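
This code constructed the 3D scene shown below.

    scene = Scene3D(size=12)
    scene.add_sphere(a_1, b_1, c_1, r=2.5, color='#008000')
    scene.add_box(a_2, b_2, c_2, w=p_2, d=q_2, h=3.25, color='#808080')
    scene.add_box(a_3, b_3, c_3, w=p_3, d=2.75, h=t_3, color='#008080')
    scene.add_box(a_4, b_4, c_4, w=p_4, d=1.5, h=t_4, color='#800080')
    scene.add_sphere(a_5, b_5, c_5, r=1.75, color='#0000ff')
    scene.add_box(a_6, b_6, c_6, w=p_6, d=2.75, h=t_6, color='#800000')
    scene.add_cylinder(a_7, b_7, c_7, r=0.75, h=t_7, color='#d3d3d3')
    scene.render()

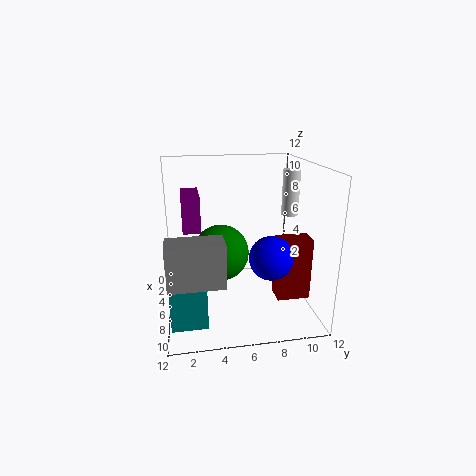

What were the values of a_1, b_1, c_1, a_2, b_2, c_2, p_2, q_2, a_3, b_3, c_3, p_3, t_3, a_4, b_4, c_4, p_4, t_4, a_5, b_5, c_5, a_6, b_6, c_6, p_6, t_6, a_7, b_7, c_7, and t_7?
a_1 = 4.25; b_1 = 4.75; c_1 = 4; a_2 = 9.5; b_2 = 0.25; c_2 = 4.5; p_2 = 2; q_2 = 4; a_3 = 8.75; b_3 = 0.25; c_3 = 0.5; p_3 = 1.5; t_3 = 2.75; a_4 = 2; b_4 = 1.5; c_4 = 6.5; p_4 = 3.75; t_4 = 3; a_5 = 8.25; b_5 = 8.25; c_5 = 5; a_6 = 6.5; b_6 = 9; c_6 = 1; p_6 = 1.75; t_6 = 5.25; a_7 = 4.25; b_7 = 11; c_7 = 7.25; t_7 = 4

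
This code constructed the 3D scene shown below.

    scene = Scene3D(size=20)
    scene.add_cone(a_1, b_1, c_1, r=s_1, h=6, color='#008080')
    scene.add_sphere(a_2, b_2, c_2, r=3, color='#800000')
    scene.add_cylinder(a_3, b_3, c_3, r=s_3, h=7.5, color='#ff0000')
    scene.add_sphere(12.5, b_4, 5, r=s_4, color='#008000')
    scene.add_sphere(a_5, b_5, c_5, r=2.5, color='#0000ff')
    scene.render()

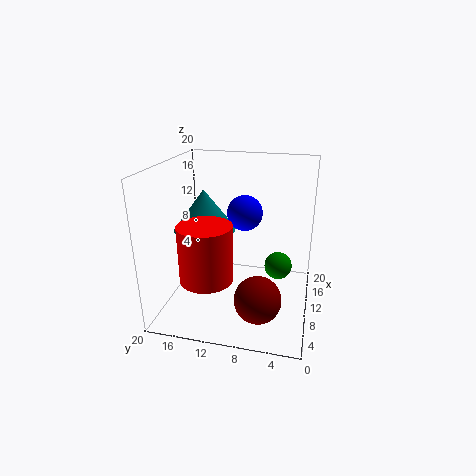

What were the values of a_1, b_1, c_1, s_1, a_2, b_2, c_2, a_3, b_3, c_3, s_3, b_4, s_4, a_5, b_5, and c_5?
a_1 = 12; b_1 = 15.5; c_1 = 10; s_1 = 4.5; a_2 = 4; b_2 = 6; c_2 = 4.5; a_3 = 5; b_3 = 13; c_3 = 6; s_3 = 3.5; b_4 = 4.5; s_4 = 2; a_5 = 12; b_5 = 9.5; c_5 = 13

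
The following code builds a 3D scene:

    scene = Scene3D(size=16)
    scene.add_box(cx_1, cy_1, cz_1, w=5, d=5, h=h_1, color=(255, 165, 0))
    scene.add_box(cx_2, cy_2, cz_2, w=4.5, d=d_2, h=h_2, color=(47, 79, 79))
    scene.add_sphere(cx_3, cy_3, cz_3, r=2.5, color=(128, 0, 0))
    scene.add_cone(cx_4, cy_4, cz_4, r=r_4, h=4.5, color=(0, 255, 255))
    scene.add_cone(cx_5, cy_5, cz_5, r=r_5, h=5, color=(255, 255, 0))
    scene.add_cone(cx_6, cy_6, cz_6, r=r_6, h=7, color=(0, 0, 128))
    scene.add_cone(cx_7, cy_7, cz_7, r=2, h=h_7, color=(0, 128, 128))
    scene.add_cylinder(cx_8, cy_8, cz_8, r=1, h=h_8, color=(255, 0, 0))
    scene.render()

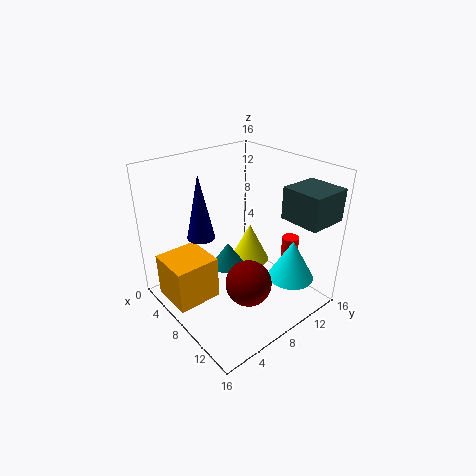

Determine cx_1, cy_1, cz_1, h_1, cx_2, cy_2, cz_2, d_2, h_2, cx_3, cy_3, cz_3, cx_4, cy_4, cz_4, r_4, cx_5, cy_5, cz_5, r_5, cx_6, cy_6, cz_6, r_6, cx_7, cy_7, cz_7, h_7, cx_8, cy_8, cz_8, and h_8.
cx_1 = 2.5; cy_1 = 0.5; cz_1 = 1; h_1 = 5; cx_2 = 11; cy_2 = 11.5; cz_2 = 10.5; d_2 = 4.5; h_2 = 3.5; cx_3 = 11; cy_3 = 7; cz_3 = 4; cx_4 = 13; cy_4 = 11.5; cz_4 = 4; r_4 = 2.5; cx_5 = 5; cy_5 = 12.5; cz_5 = 2; r_5 = 2.5; cx_6 = 6; cy_6 = 4.5; cz_6 = 8.5; r_6 = 1.5; cx_7 = 5.5; cy_7 = 8.5; cz_7 = 3; h_7 = 3; cx_8 = 10.5; cy_8 = 14; cz_8 = 4.5; h_8 = 2.5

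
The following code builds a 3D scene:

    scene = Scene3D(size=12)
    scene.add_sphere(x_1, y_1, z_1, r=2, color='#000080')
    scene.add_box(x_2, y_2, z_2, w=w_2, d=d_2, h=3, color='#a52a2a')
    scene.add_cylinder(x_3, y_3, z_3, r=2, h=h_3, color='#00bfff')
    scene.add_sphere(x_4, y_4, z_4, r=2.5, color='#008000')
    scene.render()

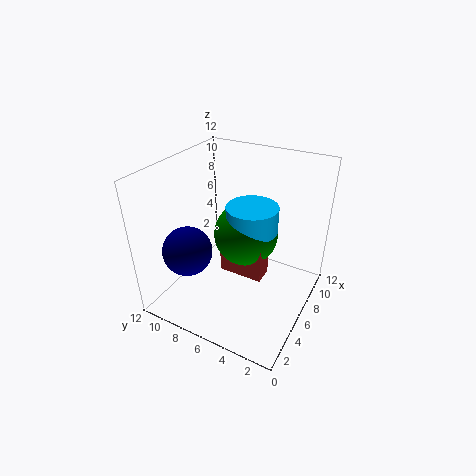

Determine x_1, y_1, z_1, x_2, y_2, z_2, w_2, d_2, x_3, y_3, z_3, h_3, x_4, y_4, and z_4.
x_1 = 3; y_1 = 9; z_1 = 5.5; x_2 = 4; y_2 = 3; z_2 = 4; w_2 = 1.5; d_2 = 3.5; x_3 = 5.5; y_3 = 4.5; z_3 = 7.5; h_3 = 2; x_4 = 5.5; y_4 = 5; z_4 = 7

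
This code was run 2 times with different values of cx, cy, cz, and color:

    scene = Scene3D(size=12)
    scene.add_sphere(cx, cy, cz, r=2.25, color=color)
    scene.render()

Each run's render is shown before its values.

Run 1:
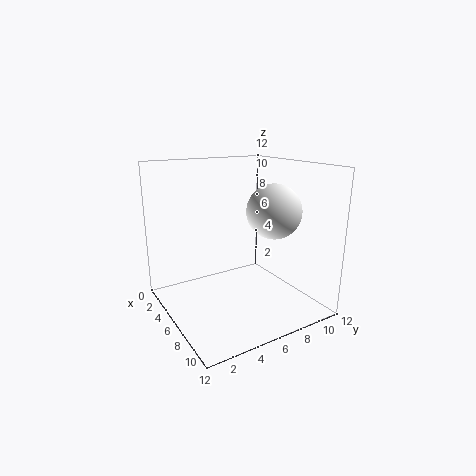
cx = 7.5
cy = 8.5
cz = 8.25
color = 'white'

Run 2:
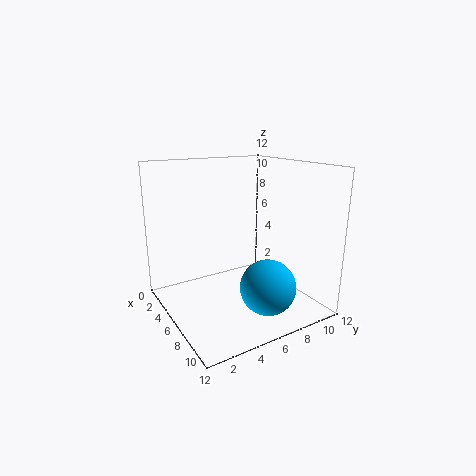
cx = 9
cy = 7
cz = 2.5
color = 'deepskyblue'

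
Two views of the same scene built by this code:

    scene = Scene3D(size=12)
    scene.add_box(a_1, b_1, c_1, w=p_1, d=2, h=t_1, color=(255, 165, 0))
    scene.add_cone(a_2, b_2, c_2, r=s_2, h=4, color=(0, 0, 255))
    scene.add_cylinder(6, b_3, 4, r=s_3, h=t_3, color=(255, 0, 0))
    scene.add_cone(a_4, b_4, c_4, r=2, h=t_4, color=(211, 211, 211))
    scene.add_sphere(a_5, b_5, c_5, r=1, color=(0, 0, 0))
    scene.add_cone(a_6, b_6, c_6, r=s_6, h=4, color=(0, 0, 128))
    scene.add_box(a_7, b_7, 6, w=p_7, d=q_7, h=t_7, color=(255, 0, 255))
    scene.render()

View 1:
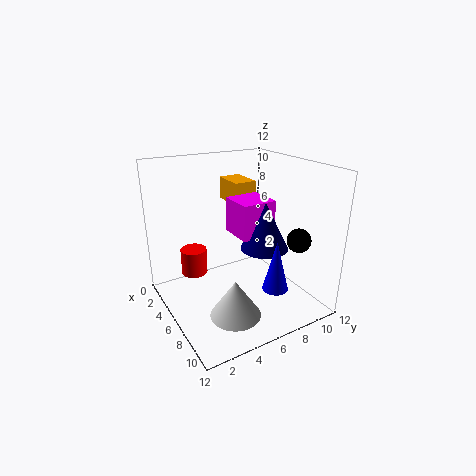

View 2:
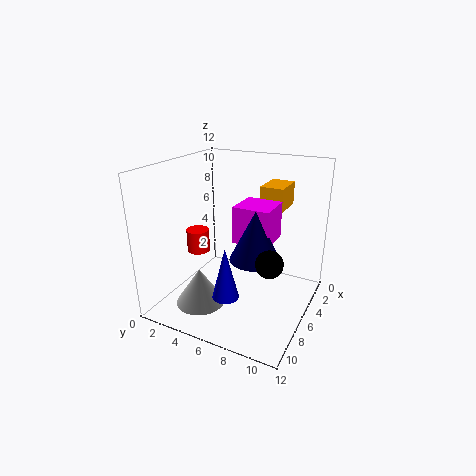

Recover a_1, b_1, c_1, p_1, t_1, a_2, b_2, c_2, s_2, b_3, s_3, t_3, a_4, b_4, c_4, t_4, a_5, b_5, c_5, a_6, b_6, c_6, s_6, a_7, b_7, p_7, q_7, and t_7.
a_1 = 1
b_1 = 7
c_1 = 8
p_1 = 3
t_1 = 2
a_2 = 10
b_2 = 7
c_2 = 3
s_2 = 1
b_3 = 2
s_3 = 1
t_3 = 2
a_4 = 9
b_4 = 4
c_4 = 1
t_4 = 3
a_5 = 9
b_5 = 10
c_5 = 6
a_6 = 7
b_6 = 8
c_6 = 5
s_6 = 2
a_7 = 4
b_7 = 6
p_7 = 3
q_7 = 3
t_7 = 3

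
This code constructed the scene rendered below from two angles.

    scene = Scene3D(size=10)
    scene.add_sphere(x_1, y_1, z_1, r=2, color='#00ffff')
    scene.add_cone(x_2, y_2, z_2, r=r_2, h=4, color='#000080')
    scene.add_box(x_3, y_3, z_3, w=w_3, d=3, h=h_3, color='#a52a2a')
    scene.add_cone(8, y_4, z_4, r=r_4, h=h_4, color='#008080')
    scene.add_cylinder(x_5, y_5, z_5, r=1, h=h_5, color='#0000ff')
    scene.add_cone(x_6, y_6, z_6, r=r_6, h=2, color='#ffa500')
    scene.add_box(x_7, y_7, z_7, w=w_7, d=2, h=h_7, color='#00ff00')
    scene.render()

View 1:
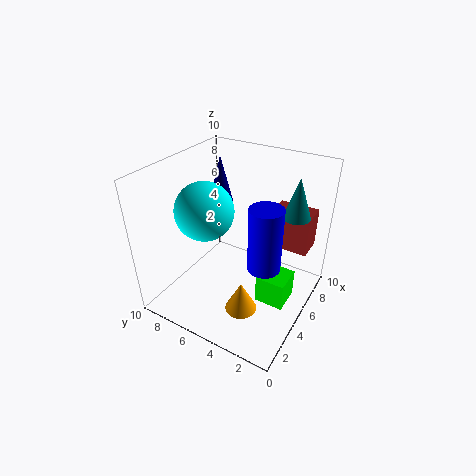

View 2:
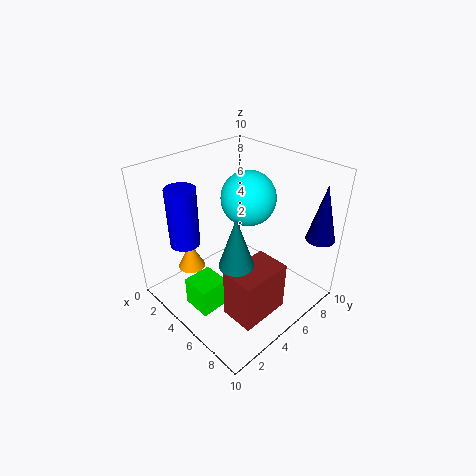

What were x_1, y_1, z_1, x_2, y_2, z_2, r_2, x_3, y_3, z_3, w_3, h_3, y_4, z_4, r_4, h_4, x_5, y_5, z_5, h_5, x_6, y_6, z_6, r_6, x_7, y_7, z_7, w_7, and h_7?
x_1 = 4
y_1 = 7
z_1 = 7
x_2 = 9
y_2 = 9
z_2 = 5
r_2 = 1
x_3 = 8
y_3 = 1
z_3 = 3
w_3 = 2
h_3 = 3
y_4 = 2
z_4 = 6
r_4 = 1
h_4 = 3
x_5 = 3
y_5 = 2
z_5 = 5
h_5 = 4
x_6 = 2
y_6 = 3
z_6 = 2
r_6 = 1
x_7 = 4
y_7 = 1
z_7 = 1
w_7 = 2
h_7 = 2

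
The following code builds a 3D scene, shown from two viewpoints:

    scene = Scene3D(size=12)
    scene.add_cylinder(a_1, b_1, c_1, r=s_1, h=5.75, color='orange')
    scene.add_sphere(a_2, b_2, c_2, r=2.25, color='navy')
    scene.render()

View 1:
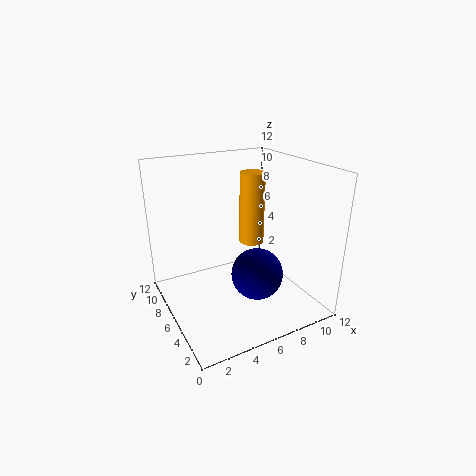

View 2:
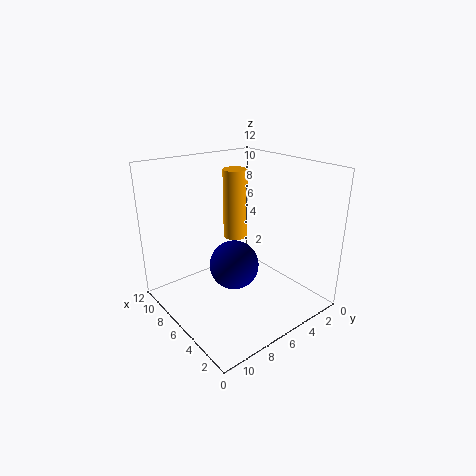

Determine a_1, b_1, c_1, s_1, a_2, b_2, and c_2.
a_1 = 7; b_1 = 5.5; c_1 = 5.75; s_1 = 1; a_2 = 7.5; b_2 = 5.25; c_2 = 2.5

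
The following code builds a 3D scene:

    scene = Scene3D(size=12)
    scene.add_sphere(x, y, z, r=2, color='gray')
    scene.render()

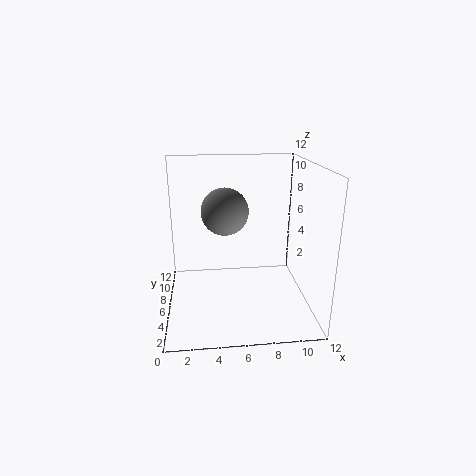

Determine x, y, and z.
x = 5
y = 7
z = 8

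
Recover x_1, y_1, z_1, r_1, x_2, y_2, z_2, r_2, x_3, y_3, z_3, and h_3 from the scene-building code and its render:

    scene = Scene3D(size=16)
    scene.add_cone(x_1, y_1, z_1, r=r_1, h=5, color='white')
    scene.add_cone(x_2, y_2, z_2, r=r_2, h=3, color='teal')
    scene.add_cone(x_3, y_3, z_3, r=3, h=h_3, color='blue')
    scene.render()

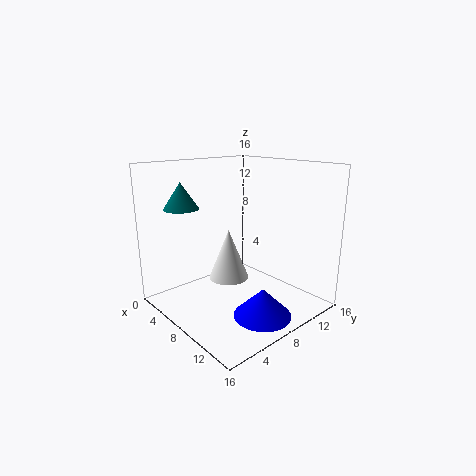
x_1 = 10; y_1 = 5; z_1 = 5; r_1 = 2; x_2 = 3; y_2 = 4; z_2 = 11; r_2 = 2; x_3 = 13; y_3 = 7; z_3 = 1; h_3 = 3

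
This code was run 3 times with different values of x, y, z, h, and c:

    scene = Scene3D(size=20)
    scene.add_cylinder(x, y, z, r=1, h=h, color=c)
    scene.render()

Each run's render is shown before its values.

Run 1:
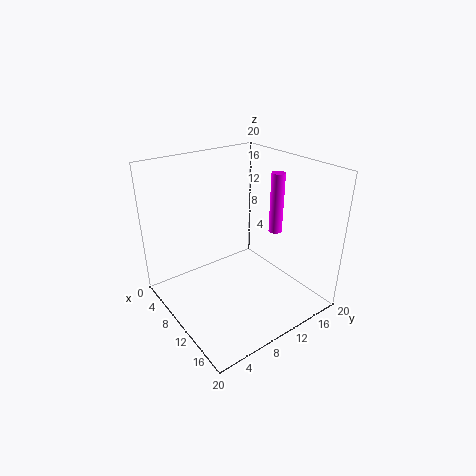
x = 10, y = 17, z = 9, h = 9, c = 'magenta'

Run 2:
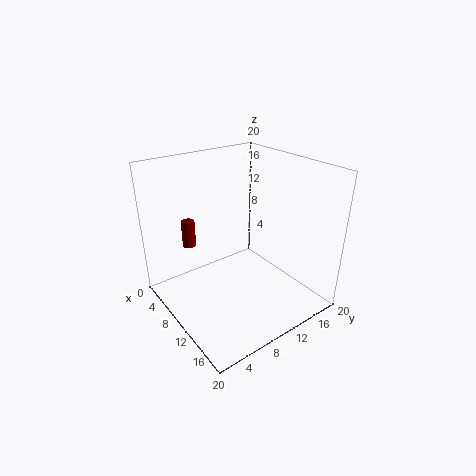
x = 3, y = 6, z = 7, h = 4, c = 'maroon'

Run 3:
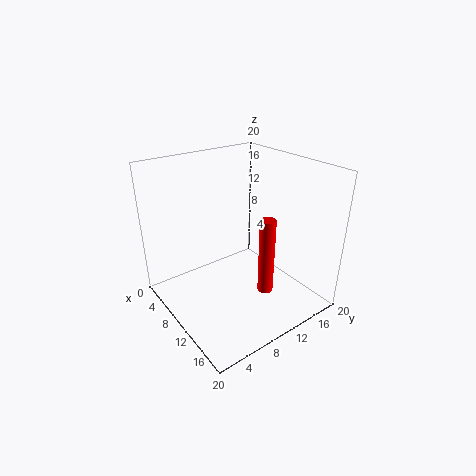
x = 16, y = 10, z = 5, h = 10, c = 'red'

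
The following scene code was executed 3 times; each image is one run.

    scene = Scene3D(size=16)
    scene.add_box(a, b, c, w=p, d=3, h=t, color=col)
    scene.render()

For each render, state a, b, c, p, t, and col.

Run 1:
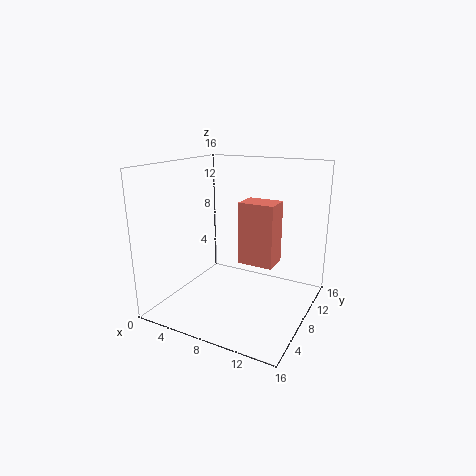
a = 8; b = 8; c = 5; p = 4; t = 7; col = 'salmon'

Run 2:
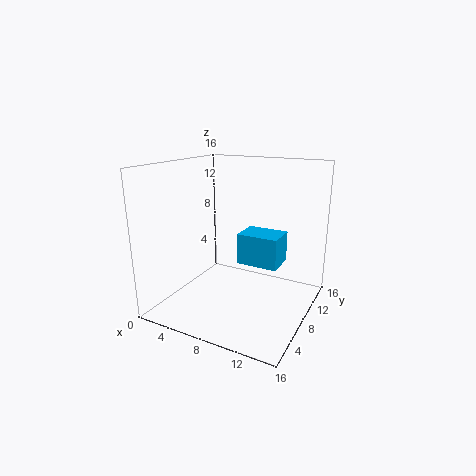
a = 10; b = 4; c = 7; p = 4; t = 3; col = 'deepskyblue'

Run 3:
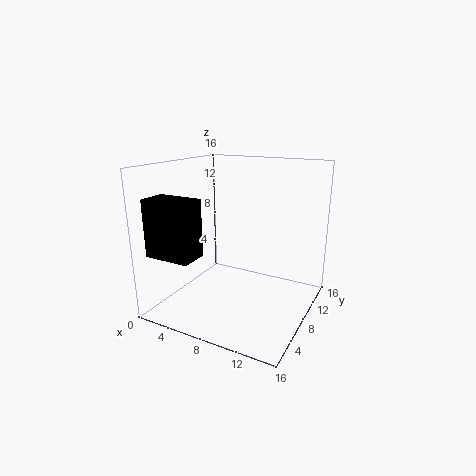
a = 1; b = 1; c = 7; p = 5; t = 6; col = 'black'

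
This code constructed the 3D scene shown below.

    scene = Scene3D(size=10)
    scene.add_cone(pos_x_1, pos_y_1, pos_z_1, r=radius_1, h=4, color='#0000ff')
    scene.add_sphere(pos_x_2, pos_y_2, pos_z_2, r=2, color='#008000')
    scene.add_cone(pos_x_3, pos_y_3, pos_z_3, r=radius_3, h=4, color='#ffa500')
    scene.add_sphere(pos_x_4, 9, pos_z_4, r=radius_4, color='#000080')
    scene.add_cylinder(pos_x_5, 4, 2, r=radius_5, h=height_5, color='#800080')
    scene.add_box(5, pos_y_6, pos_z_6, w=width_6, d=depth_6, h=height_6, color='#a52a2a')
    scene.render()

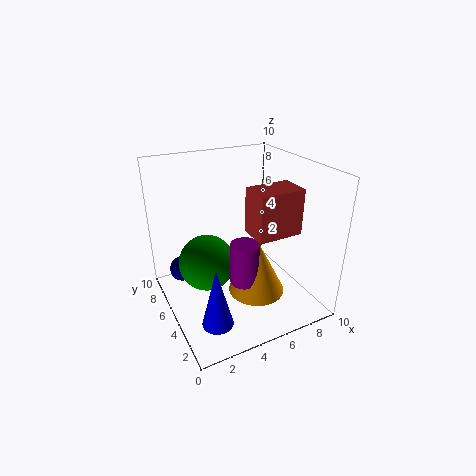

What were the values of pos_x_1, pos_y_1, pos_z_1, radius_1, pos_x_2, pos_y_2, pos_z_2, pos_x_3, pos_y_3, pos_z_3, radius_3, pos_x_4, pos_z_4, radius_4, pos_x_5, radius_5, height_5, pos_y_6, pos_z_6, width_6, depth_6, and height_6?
pos_x_1 = 2
pos_y_1 = 2
pos_z_1 = 1
radius_1 = 1
pos_x_2 = 3
pos_y_2 = 6
pos_z_2 = 3
pos_x_3 = 6
pos_y_3 = 4
pos_z_3 = 1
radius_3 = 2
pos_x_4 = 2
pos_z_4 = 1
radius_4 = 1
pos_x_5 = 5
radius_5 = 1
height_5 = 3
pos_y_6 = 2
pos_z_6 = 6
width_6 = 3
depth_6 = 2
height_6 = 3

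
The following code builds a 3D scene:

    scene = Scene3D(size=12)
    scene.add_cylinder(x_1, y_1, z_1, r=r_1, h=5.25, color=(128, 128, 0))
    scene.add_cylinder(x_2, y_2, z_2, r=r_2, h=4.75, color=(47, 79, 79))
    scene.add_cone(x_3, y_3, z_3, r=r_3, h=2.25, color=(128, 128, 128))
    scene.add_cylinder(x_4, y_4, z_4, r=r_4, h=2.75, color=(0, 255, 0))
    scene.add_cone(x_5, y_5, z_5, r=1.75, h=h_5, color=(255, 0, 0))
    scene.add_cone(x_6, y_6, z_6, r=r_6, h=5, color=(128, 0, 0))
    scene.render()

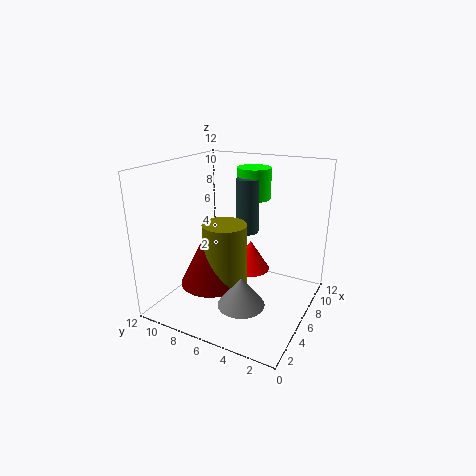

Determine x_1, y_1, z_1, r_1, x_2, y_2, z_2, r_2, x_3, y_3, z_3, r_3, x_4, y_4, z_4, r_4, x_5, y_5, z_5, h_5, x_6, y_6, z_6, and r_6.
x_1 = 4.25, y_1 = 6.25, z_1 = 2.5, r_1 = 1.75, x_2 = 8.25, y_2 = 6.25, z_2 = 5.75, r_2 = 1, x_3 = 2.25, y_3 = 3.75, z_3 = 2.5, r_3 = 1.75, x_4 = 9.5, y_4 = 6.25, z_4 = 8.5, r_4 = 1.5, x_5 = 8.5, y_5 = 6, z_5 = 2, h_5 = 2.75, x_6 = 3.75, y_6 = 7.25, z_6 = 2.75, r_6 = 2.5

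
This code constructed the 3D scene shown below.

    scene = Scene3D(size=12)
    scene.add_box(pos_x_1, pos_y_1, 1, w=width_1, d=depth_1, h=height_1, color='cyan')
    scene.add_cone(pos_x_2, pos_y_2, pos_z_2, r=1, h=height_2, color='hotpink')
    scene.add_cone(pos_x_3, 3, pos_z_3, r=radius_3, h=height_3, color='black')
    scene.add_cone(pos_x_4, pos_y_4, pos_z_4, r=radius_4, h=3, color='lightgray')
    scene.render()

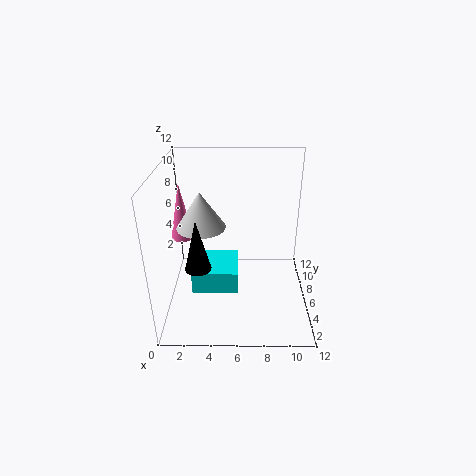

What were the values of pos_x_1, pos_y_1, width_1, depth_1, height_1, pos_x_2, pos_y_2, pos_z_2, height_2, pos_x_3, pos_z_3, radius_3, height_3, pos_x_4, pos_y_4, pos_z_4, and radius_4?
pos_x_1 = 2
pos_y_1 = 5
width_1 = 4
depth_1 = 4
height_1 = 2
pos_x_2 = 1
pos_y_2 = 8
pos_z_2 = 5
height_2 = 5
pos_x_3 = 3
pos_z_3 = 5
radius_3 = 1
height_3 = 4
pos_x_4 = 3
pos_y_4 = 6
pos_z_4 = 7
radius_4 = 2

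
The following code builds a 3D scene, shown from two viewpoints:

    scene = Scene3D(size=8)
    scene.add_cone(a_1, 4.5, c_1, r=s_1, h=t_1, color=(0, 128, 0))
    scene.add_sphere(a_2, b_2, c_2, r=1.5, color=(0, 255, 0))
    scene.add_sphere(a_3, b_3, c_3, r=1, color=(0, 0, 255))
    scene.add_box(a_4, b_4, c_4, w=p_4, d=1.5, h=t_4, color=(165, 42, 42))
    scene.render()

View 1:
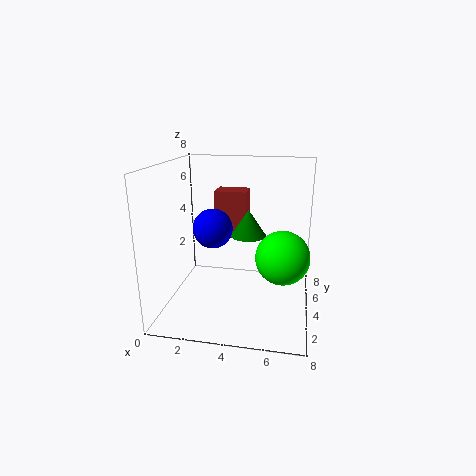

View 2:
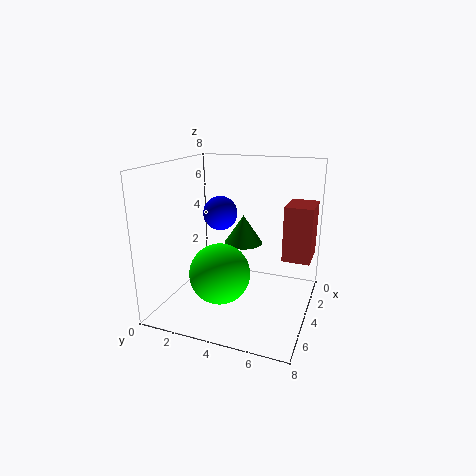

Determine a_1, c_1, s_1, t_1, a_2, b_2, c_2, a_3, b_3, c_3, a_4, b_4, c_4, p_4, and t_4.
a_1 = 4.5, c_1 = 4, s_1 = 1, t_1 = 1.5, a_2 = 6.5, b_2 = 4, c_2 = 3, a_3 = 3, b_3 = 2.5, c_3 = 5, a_4 = 2, b_4 = 6.5, c_4 = 3, p_4 = 2, t_4 = 3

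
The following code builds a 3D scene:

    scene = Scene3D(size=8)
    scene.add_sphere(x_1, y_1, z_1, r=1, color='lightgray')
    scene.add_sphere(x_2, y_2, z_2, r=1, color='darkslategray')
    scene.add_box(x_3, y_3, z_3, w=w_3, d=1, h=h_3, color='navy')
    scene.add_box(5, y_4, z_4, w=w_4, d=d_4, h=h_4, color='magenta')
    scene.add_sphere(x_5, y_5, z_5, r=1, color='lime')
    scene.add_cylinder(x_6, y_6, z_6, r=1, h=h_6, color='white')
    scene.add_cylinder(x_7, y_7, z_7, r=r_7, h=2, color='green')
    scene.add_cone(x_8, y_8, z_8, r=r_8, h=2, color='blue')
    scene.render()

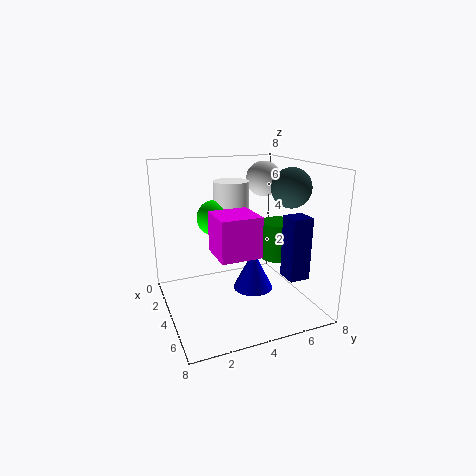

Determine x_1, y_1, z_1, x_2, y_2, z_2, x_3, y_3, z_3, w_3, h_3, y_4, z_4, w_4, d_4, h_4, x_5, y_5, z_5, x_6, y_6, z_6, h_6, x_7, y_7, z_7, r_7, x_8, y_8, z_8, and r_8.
x_1 = 3
y_1 = 6
z_1 = 7
x_2 = 6
y_2 = 6
z_2 = 7
x_3 = 7
y_3 = 5
z_3 = 3
w_3 = 1
h_3 = 3
y_4 = 2
z_4 = 4
w_4 = 2
d_4 = 2
h_4 = 2
x_5 = 3
y_5 = 3
z_5 = 5
x_6 = 3
y_6 = 4
z_6 = 3
h_6 = 4
x_7 = 5
y_7 = 6
z_7 = 3
r_7 = 1
x_8 = 6
y_8 = 4
z_8 = 2
r_8 = 1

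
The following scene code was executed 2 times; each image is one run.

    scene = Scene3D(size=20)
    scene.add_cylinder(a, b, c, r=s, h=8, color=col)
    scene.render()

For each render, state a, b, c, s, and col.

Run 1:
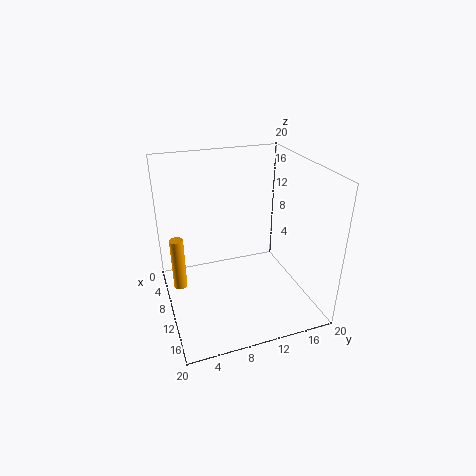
a = 6; b = 2; c = 1; s = 1; col = 'orange'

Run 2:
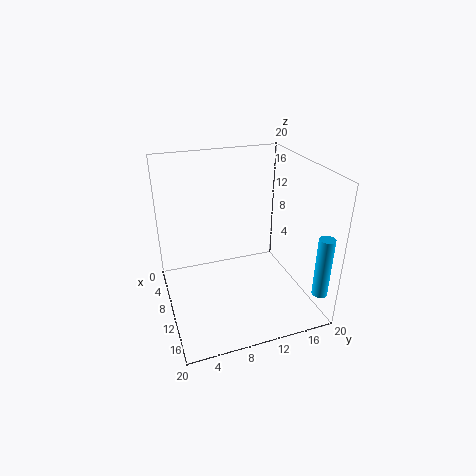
a = 19; b = 18; c = 5; s = 1; col = 'deepskyblue'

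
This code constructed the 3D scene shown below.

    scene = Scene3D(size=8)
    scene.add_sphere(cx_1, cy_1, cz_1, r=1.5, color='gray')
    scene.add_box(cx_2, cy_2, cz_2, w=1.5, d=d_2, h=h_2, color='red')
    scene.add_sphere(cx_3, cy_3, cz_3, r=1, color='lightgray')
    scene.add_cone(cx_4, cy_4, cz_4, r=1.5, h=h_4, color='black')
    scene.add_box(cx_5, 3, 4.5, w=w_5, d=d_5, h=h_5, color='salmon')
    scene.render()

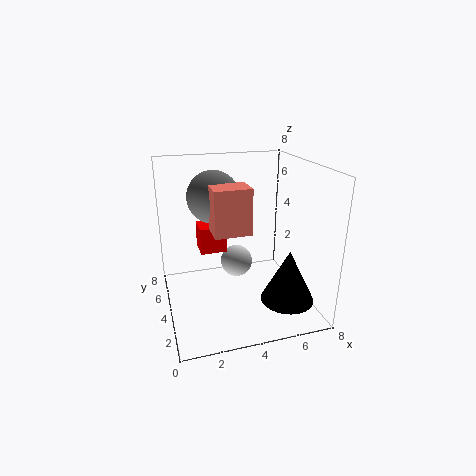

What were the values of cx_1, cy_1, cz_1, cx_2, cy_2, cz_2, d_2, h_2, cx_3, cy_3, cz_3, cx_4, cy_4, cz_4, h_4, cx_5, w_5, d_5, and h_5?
cx_1 = 3, cy_1 = 5.5, cz_1 = 6, cx_2 = 2, cy_2 = 4.5, cz_2 = 3, d_2 = 1.5, h_2 = 1.5, cx_3 = 4.5, cy_3 = 6, cz_3 = 1.5, cx_4 = 6.5, cy_4 = 2.5, cz_4 = 0.5, h_4 = 3, cx_5 = 2.5, w_5 = 2, d_5 = 1.5, h_5 = 2.5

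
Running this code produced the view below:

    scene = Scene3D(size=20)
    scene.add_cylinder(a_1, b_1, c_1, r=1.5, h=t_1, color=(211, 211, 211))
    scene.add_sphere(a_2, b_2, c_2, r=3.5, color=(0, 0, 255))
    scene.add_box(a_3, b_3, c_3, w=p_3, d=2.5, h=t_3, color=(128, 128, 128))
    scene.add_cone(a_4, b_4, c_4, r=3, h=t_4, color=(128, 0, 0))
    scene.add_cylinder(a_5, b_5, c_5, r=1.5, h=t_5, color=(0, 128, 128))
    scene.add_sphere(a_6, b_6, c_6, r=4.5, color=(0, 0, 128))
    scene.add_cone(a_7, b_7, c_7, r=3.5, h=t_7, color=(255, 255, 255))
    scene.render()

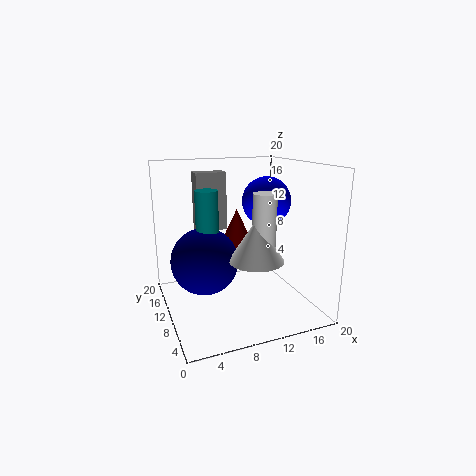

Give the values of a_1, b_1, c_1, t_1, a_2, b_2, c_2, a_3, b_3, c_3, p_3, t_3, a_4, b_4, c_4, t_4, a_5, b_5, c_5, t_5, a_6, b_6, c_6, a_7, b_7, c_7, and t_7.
a_1 = 11.5, b_1 = 5, c_1 = 9, t_1 = 8, a_2 = 15, b_2 = 11.5, c_2 = 14.5, a_3 = 5.5, b_3 = 14.5, c_3 = 10, p_3 = 4.5, t_3 = 8.5, a_4 = 10, b_4 = 10.5, c_4 = 7.5, t_4 = 6.5, a_5 = 5.5, b_5 = 9.5, c_5 = 9.5, t_5 = 7.5, a_6 = 5, b_6 = 9.5, c_6 = 7.5, a_7 = 10.5, b_7 = 5, c_7 = 8.5, t_7 = 5.5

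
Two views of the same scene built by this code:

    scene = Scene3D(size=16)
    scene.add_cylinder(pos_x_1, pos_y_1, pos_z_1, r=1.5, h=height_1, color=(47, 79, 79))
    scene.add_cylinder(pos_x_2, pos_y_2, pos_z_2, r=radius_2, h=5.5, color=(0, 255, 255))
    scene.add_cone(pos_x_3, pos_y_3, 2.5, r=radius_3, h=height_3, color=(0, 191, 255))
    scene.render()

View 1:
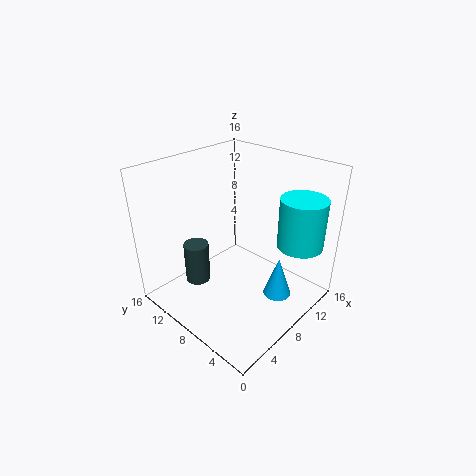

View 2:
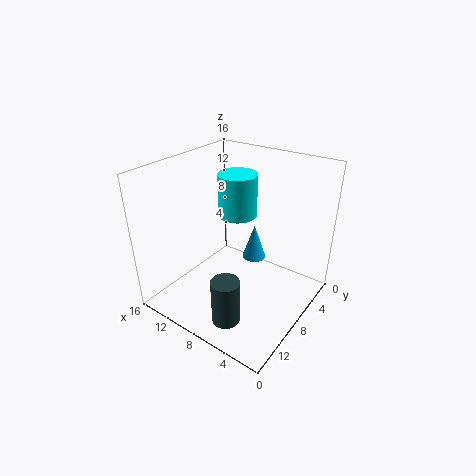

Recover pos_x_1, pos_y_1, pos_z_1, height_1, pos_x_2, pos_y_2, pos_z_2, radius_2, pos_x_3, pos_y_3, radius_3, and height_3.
pos_x_1 = 6, pos_y_1 = 13, pos_z_1 = 1, height_1 = 5, pos_x_2 = 12, pos_y_2 = 2.5, pos_z_2 = 7.5, radius_2 = 2.5, pos_x_3 = 9, pos_y_3 = 3, radius_3 = 1.5, height_3 = 4.5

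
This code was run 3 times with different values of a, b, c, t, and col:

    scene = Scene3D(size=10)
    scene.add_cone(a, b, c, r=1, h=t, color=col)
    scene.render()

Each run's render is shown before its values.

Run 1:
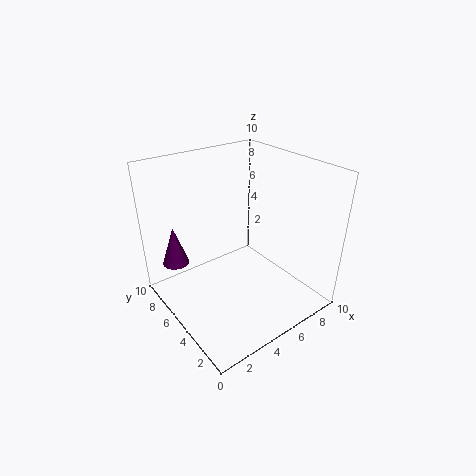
a = 2; b = 9; c = 2; t = 3; col = 'purple'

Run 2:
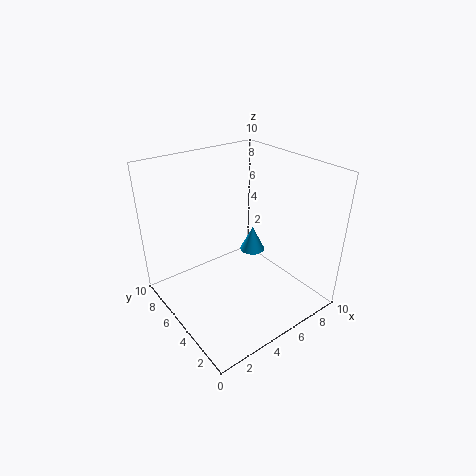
a = 8; b = 7; c = 2; t = 2; col = 'deepskyblue'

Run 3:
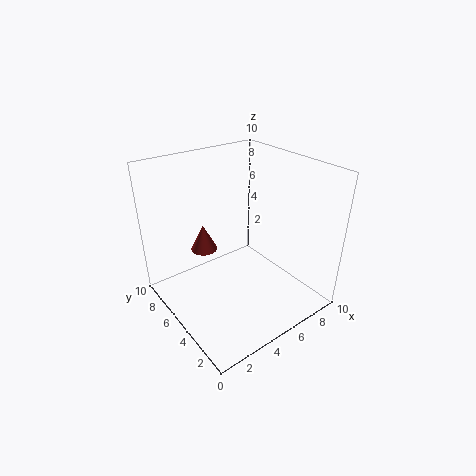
a = 4; b = 8; c = 3; t = 2; col = 'brown'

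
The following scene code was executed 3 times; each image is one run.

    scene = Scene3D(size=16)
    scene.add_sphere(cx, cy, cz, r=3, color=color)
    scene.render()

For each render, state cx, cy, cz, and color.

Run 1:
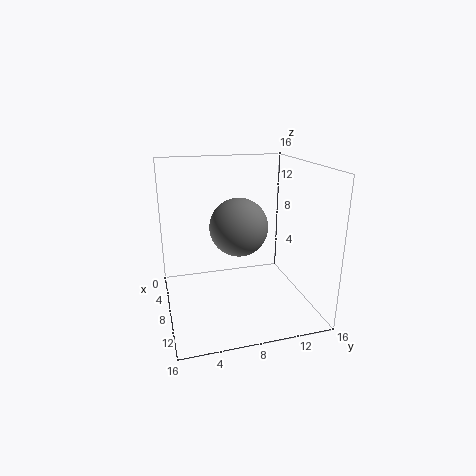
cx = 10; cy = 7.5; cz = 10; color = 'gray'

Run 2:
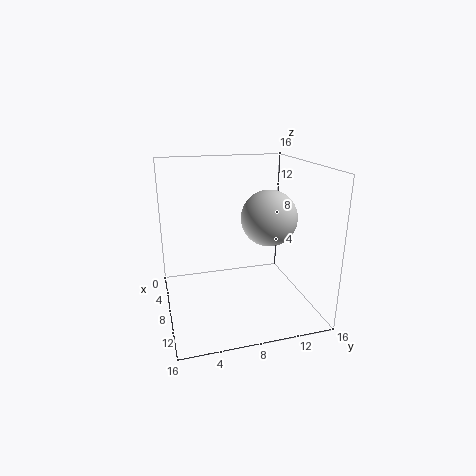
cx = 9.5; cy = 11; cz = 10.5; color = 'lightgray'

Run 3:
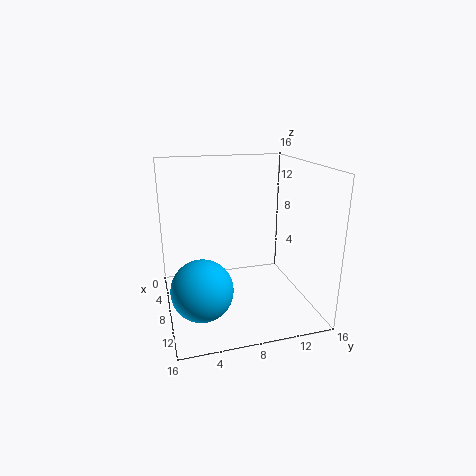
cx = 13; cy = 3; cz = 5; color = 'deepskyblue'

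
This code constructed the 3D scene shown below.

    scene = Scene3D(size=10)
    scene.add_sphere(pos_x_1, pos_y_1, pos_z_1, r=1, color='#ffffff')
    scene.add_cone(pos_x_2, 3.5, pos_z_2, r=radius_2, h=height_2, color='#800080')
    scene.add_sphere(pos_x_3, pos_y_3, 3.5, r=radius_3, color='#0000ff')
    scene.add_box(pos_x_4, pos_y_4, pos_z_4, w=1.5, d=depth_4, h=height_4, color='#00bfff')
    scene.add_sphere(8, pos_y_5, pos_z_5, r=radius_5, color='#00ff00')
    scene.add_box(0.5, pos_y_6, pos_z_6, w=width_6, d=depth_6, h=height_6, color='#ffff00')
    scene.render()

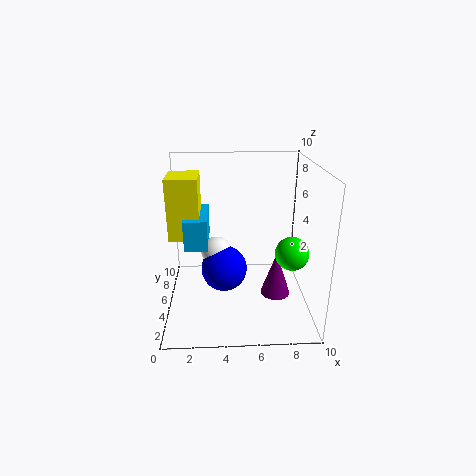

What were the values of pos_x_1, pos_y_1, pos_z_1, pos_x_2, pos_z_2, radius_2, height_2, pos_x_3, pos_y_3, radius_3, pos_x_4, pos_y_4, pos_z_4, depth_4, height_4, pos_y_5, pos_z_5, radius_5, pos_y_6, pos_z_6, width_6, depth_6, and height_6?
pos_x_1 = 3.5; pos_y_1 = 4; pos_z_1 = 4.5; pos_x_2 = 7.5; pos_z_2 = 1.5; radius_2 = 1; height_2 = 3; pos_x_3 = 4; pos_y_3 = 3.5; radius_3 = 1.5; pos_x_4 = 1.5; pos_y_4 = 3; pos_z_4 = 5; depth_4 = 3.5; height_4 = 2; pos_y_5 = 1.5; pos_z_5 = 5.5; radius_5 = 1; pos_y_6 = 3.5; pos_z_6 = 5.5; width_6 = 2; depth_6 = 2.5; height_6 = 4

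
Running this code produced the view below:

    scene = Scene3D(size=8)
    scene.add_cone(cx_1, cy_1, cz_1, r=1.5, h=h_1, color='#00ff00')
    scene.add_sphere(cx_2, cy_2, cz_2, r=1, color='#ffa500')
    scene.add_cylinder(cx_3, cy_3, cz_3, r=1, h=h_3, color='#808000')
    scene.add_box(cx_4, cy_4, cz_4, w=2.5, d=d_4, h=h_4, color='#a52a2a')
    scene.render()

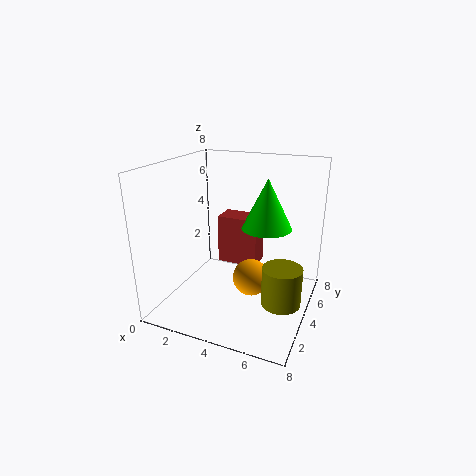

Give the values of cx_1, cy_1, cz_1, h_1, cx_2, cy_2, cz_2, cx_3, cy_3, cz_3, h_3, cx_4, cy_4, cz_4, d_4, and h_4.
cx_1 = 5; cy_1 = 6; cz_1 = 4; h_1 = 3; cx_2 = 5; cy_2 = 3.5; cz_2 = 2; cx_3 = 7; cy_3 = 2.5; cz_3 = 1.5; h_3 = 2; cx_4 = 2; cy_4 = 5.5; cz_4 = 1.5; d_4 = 1.5; h_4 = 3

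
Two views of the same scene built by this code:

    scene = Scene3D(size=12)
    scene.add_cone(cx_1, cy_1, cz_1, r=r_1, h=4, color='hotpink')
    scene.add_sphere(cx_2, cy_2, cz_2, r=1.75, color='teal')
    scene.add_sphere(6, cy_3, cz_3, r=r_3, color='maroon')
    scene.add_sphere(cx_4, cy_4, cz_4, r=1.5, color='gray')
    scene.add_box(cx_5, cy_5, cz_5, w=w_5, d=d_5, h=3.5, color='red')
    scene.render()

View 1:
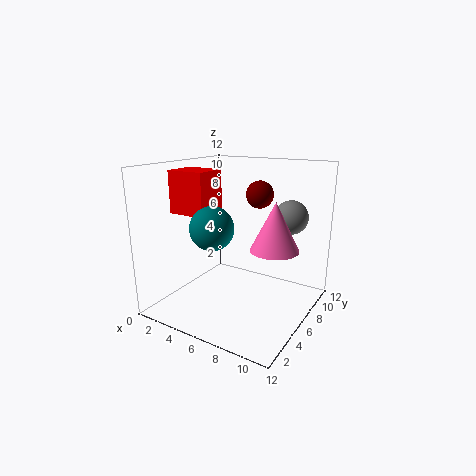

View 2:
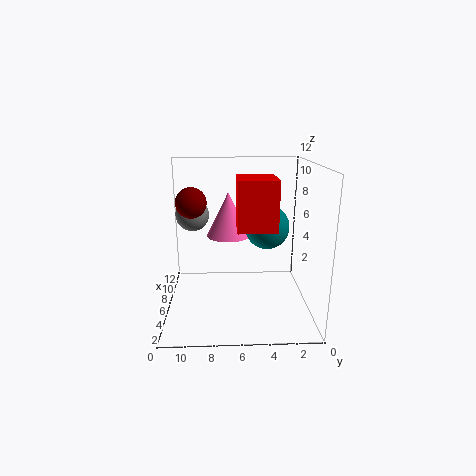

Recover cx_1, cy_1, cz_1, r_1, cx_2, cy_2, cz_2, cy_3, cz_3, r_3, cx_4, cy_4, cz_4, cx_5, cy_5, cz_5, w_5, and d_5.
cx_1 = 9; cy_1 = 6.75; cz_1 = 5.25; r_1 = 2; cx_2 = 5; cy_2 = 3.75; cz_2 = 7.25; cy_3 = 9.75; cz_3 = 9; r_3 = 1.25; cx_4 = 9; cy_4 = 10; cz_4 = 7.25; cx_5 = 1; cy_5 = 3.5; cz_5 = 8; w_5 = 3.25; d_5 = 2.75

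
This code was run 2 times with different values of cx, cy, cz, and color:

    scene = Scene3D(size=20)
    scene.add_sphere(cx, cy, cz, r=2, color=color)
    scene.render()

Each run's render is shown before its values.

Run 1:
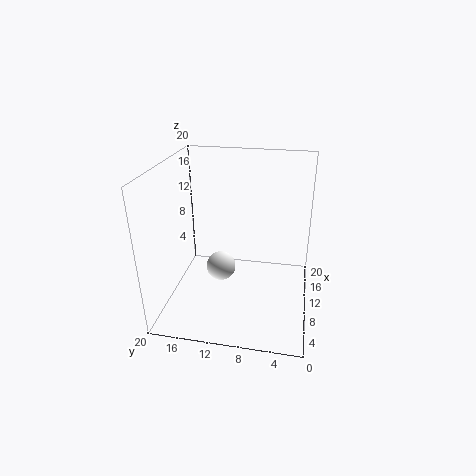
cx = 8, cy = 12, cz = 6.5, color = 'white'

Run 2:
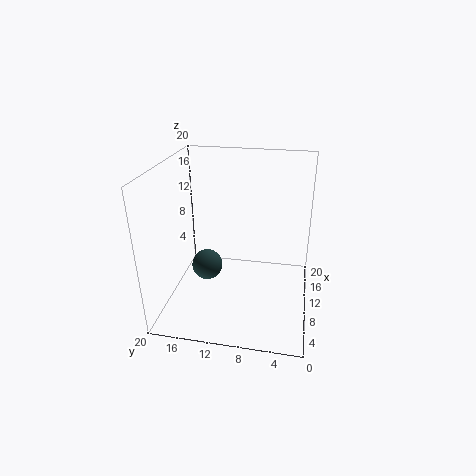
cx = 6.5, cy = 13.5, cz = 7.5, color = 'darkslategray'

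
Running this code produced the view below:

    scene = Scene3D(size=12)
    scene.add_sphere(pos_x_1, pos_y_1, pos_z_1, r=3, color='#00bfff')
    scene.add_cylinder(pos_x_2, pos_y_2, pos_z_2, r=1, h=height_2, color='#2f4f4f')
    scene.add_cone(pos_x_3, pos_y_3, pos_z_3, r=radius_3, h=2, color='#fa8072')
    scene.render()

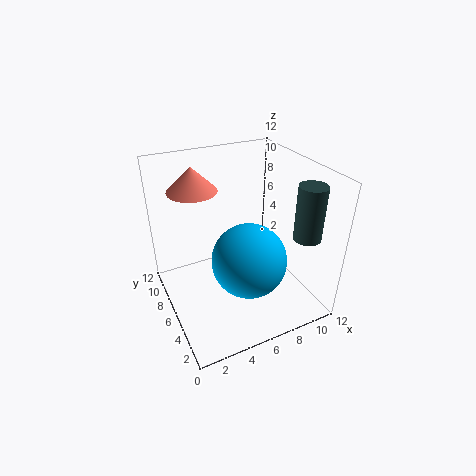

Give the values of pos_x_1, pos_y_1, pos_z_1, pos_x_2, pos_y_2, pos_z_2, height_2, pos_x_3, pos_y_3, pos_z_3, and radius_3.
pos_x_1 = 6, pos_y_1 = 4, pos_z_1 = 5, pos_x_2 = 9, pos_y_2 = 1, pos_z_2 = 8, height_2 = 4, pos_x_3 = 3, pos_y_3 = 8, pos_z_3 = 10, radius_3 = 2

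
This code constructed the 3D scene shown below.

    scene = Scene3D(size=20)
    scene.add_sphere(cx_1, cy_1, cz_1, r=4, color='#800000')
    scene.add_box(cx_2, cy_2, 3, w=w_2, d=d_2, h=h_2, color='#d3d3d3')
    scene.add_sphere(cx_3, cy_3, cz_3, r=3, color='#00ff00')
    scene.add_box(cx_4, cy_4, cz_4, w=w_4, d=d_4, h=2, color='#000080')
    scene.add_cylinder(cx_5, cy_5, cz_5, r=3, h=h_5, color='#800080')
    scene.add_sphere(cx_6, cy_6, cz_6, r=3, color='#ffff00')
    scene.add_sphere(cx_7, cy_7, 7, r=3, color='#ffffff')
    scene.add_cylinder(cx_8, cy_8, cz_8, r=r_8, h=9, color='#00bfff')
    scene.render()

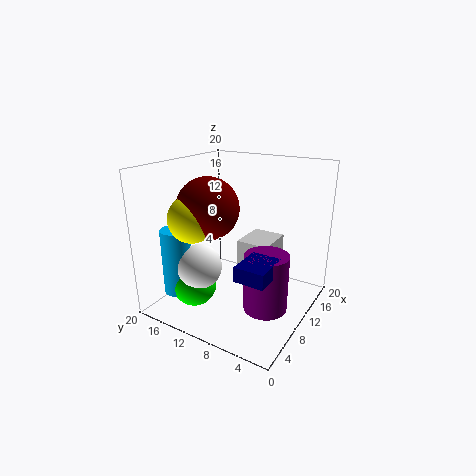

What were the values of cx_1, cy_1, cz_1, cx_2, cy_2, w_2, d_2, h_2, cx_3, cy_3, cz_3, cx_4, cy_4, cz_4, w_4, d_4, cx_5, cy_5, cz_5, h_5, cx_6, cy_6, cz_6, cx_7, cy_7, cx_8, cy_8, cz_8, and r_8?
cx_1 = 6; cy_1 = 12; cz_1 = 15; cx_2 = 13; cy_2 = 7; w_2 = 6; d_2 = 5; h_2 = 5; cx_3 = 5; cy_3 = 14; cz_3 = 4; cx_4 = 4; cy_4 = 3; cz_4 = 7; w_4 = 5; d_4 = 4; cx_5 = 9; cy_5 = 5; cz_5 = 1; h_5 = 8; cx_6 = 4; cy_6 = 13; cz_6 = 14; cx_7 = 5; cy_7 = 13; cx_8 = 4; cy_8 = 16; cz_8 = 3; r_8 = 2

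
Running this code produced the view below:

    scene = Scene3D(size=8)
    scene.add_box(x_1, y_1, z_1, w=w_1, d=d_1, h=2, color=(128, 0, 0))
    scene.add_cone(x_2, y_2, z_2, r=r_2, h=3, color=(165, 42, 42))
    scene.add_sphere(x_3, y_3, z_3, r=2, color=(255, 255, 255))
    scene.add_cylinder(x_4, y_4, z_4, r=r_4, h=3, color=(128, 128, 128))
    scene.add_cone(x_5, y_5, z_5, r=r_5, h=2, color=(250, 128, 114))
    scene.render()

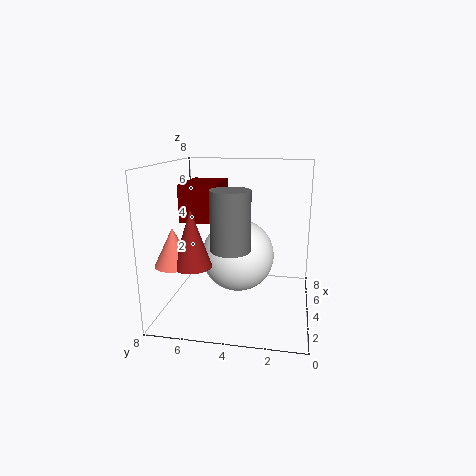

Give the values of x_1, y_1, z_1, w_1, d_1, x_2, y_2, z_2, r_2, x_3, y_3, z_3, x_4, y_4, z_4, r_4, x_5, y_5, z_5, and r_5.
x_1 = 3; y_1 = 5; z_1 = 5; w_1 = 3; d_1 = 2; x_2 = 2; y_2 = 6; z_2 = 3; r_2 = 1; x_3 = 4; y_3 = 4; z_3 = 3; x_4 = 2; y_4 = 4; z_4 = 4; r_4 = 1; x_5 = 2; y_5 = 7; z_5 = 3; r_5 = 1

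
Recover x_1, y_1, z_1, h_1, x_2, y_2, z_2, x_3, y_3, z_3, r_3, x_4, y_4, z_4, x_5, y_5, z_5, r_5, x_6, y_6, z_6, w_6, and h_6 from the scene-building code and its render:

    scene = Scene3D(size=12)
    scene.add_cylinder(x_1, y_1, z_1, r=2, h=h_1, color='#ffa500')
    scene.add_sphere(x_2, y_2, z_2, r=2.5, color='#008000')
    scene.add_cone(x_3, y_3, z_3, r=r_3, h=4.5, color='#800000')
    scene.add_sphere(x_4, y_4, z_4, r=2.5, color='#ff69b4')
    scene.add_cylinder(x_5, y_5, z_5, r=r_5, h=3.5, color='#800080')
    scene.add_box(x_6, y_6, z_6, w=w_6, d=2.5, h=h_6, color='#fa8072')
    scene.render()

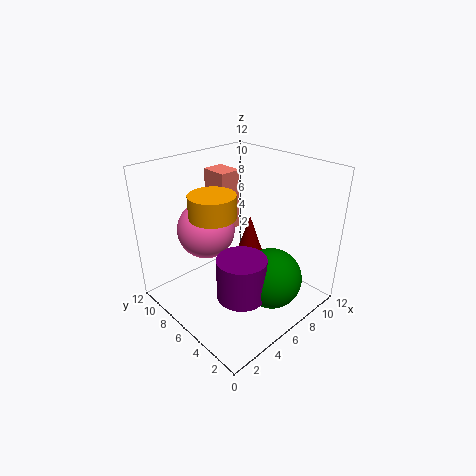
x_1 = 5; y_1 = 8; z_1 = 7.5; h_1 = 2; x_2 = 7; y_2 = 3; z_2 = 3; x_3 = 10.5; y_3 = 9; z_3 = 1; r_3 = 1.5; x_4 = 5; y_4 = 9; z_4 = 6; x_5 = 4.5; y_5 = 4; z_5 = 2; r_5 = 2; x_6 = 7; y_6 = 9; z_6 = 5; w_6 = 2; h_6 = 5.5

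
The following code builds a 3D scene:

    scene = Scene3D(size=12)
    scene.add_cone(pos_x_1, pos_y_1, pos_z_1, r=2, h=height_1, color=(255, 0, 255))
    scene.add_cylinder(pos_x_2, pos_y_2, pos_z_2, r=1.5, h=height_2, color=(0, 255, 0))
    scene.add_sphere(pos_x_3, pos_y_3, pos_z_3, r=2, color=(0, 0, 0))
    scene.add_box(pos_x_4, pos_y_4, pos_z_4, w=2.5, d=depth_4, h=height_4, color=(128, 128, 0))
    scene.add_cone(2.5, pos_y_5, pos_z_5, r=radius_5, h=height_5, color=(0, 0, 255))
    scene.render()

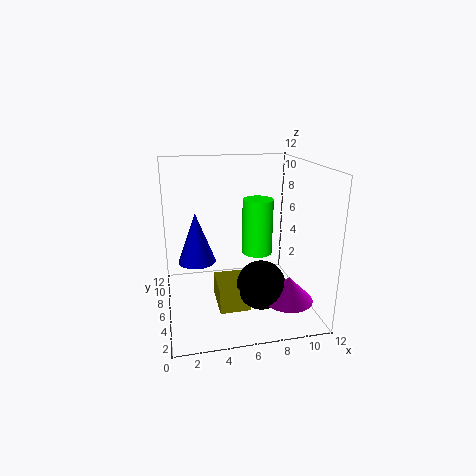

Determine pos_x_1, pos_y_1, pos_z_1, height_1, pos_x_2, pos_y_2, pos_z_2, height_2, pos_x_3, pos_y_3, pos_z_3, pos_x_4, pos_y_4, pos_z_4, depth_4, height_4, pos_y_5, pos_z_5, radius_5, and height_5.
pos_x_1 = 9.5, pos_y_1 = 3, pos_z_1 = 1.5, height_1 = 2, pos_x_2 = 9, pos_y_2 = 10.5, pos_z_2 = 2.5, height_2 = 5.5, pos_x_3 = 7.5, pos_y_3 = 4, pos_z_3 = 2.5, pos_x_4 = 4, pos_y_4 = 3.5, pos_z_4 = 0.5, depth_4 = 3.5, height_4 = 2, pos_y_5 = 5.5, pos_z_5 = 4.5, radius_5 = 1.5, height_5 = 4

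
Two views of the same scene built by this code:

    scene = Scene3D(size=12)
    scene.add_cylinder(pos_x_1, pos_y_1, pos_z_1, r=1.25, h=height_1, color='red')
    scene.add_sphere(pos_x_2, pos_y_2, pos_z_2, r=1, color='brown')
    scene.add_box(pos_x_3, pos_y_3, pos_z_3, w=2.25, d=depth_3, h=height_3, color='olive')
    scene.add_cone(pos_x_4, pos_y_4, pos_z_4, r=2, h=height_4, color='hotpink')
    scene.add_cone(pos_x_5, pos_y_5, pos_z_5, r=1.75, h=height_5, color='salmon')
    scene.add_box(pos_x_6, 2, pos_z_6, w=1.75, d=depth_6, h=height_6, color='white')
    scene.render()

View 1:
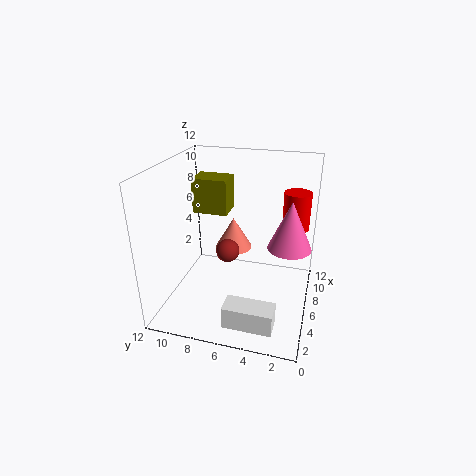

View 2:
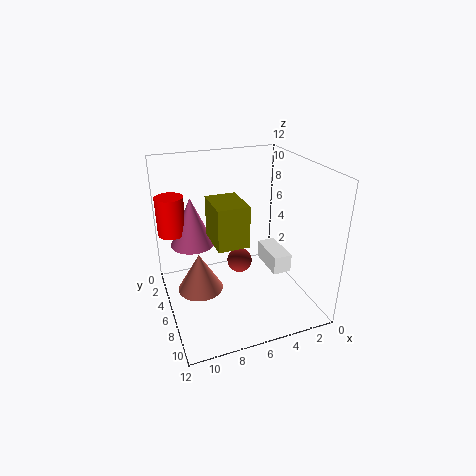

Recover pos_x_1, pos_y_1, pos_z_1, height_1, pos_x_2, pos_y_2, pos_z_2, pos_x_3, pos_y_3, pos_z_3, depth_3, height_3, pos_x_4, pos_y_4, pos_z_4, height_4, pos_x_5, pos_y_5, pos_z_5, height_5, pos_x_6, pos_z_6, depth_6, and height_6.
pos_x_1 = 10.75; pos_y_1 = 1.75; pos_z_1 = 5.25; height_1 = 3.5; pos_x_2 = 6.25; pos_y_2 = 7; pos_z_2 = 4.5; pos_x_3 = 6.75; pos_y_3 = 7.25; pos_z_3 = 7.5; depth_3 = 3; height_3 = 3; pos_x_4 = 9; pos_y_4 = 2; pos_z_4 = 4; height_4 = 4.5; pos_x_5 = 9.75; pos_y_5 = 7.5; pos_z_5 = 3; height_5 = 3; pos_x_6 = 0.5; pos_z_6 = 1.25; depth_6 = 3.75; height_6 = 1.75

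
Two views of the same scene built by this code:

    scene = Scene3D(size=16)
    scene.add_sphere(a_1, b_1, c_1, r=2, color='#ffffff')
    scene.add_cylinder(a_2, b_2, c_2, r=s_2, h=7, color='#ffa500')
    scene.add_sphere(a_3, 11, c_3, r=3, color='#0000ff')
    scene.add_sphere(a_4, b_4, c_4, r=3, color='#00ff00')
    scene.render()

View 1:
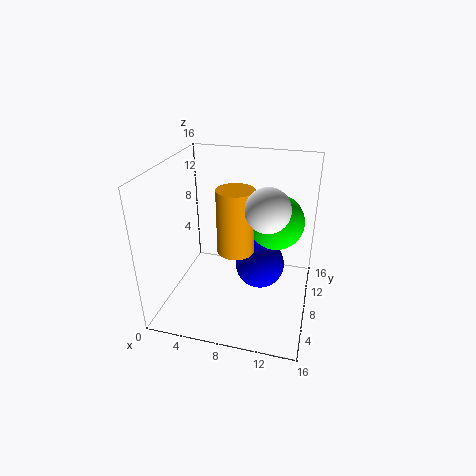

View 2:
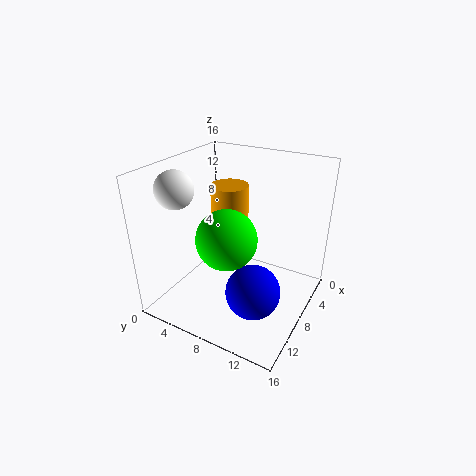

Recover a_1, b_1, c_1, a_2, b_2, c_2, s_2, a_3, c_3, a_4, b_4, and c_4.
a_1 = 12; b_1 = 3; c_1 = 14; a_2 = 8; b_2 = 7; c_2 = 7; s_2 = 2; a_3 = 10; c_3 = 3; a_4 = 12; b_4 = 9; c_4 = 10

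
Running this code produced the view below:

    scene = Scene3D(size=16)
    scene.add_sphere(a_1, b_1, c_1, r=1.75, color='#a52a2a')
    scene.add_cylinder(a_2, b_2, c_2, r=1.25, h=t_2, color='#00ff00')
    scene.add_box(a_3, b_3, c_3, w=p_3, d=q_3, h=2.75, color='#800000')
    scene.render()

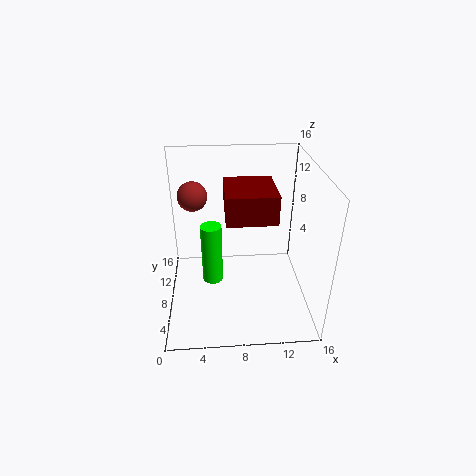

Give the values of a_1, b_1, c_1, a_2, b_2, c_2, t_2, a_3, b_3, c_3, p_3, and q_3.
a_1 = 3; b_1 = 12.25; c_1 = 11.25; a_2 = 5; b_2 = 10; c_2 = 1; t_2 = 7.5; a_3 = 6.5; b_3 = 2.5; c_3 = 12.5; p_3 = 4.75; q_3 = 5.25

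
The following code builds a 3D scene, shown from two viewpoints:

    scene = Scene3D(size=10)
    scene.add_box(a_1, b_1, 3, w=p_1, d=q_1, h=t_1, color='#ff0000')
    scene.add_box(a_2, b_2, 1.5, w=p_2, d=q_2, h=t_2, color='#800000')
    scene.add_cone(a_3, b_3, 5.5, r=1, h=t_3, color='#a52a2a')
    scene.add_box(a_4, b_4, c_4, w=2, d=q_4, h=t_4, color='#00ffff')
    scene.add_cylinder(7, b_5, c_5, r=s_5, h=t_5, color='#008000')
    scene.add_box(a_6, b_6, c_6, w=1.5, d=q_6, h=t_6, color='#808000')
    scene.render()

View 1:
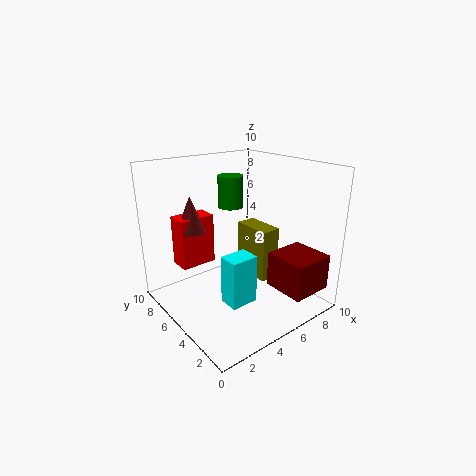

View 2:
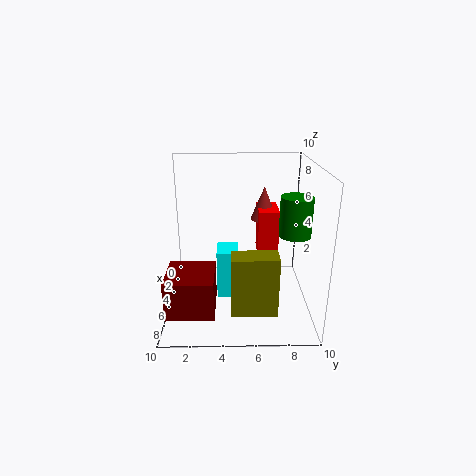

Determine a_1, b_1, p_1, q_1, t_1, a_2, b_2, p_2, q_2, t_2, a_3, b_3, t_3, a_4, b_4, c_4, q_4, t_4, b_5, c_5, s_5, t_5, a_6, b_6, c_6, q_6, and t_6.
a_1 = 1.5; b_1 = 6.5; p_1 = 2.5; q_1 = 1.5; t_1 = 3.5; a_2 = 6.5; b_2 = 0.5; p_2 = 3; q_2 = 3; t_2 = 2.5; a_3 = 2.5; b_3 = 7; t_3 = 2.5; a_4 = 3.5; b_4 = 3.5; c_4 = 0.5; q_4 = 1.5; t_4 = 3.5; b_5 = 8.5; c_5 = 6; s_5 = 1; t_5 = 2.5; a_6 = 7; b_6 = 4.5; c_6 = 1; q_6 = 3; t_6 = 4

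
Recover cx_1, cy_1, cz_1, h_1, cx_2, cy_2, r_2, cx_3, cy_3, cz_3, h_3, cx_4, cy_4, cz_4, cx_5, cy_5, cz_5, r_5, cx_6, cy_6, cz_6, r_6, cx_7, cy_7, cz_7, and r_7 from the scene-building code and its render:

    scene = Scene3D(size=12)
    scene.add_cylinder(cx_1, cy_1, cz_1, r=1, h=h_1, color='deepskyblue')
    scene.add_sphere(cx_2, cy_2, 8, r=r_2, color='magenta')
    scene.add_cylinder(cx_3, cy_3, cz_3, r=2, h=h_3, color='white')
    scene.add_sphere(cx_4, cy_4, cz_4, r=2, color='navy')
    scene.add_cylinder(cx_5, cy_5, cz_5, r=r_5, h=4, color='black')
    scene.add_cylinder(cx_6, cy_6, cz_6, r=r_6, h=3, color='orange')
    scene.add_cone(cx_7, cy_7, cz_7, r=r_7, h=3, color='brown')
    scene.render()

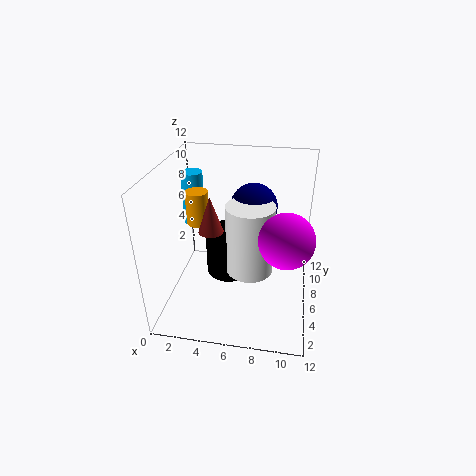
cx_1 = 1
cy_1 = 10
cz_1 = 5
h_1 = 5
cx_2 = 10
cy_2 = 3
r_2 = 2
cx_3 = 7
cy_3 = 6
cz_3 = 3
h_3 = 6
cx_4 = 7
cy_4 = 8
cz_4 = 8
cx_5 = 5
cy_5 = 7
cz_5 = 2
r_5 = 2
cx_6 = 2
cy_6 = 8
cz_6 = 6
r_6 = 1
cx_7 = 4
cy_7 = 5
cz_7 = 7
r_7 = 1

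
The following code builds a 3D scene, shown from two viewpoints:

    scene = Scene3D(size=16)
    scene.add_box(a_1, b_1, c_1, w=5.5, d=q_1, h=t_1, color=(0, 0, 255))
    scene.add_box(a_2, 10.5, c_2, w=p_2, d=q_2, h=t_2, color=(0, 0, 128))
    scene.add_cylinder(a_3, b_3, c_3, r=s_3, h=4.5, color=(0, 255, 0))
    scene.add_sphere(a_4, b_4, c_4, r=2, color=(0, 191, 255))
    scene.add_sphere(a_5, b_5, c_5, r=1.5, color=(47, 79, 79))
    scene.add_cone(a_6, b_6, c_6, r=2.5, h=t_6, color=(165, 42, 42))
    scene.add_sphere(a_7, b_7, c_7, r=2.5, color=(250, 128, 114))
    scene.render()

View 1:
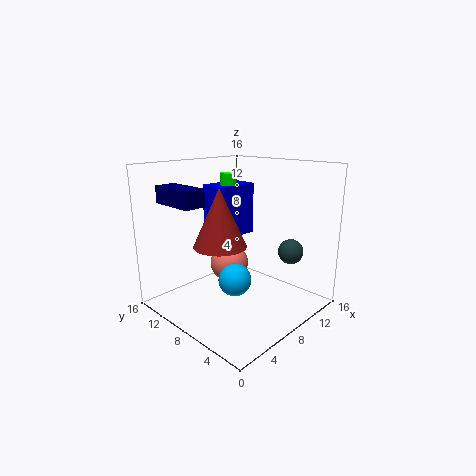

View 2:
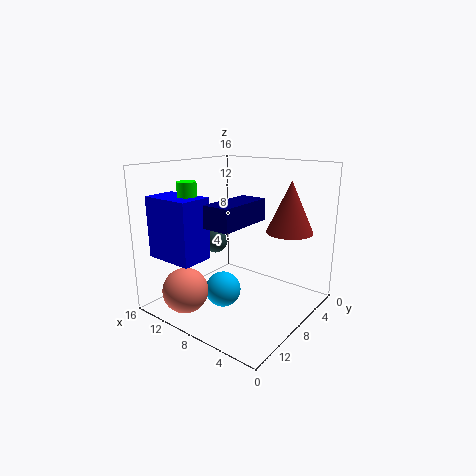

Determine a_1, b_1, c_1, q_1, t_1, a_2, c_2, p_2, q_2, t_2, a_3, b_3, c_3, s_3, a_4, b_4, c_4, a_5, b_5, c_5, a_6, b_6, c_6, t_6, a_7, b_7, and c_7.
a_1 = 9
b_1 = 11.5
c_1 = 6.5
q_1 = 3.5
t_1 = 6.5
a_2 = 3
c_2 = 11.5
p_2 = 2.5
q_2 = 5.5
t_2 = 2
a_3 = 11
b_3 = 12.5
c_3 = 10
s_3 = 1
a_4 = 9
b_4 = 9.5
c_4 = 2
a_5 = 14
b_5 = 5
c_5 = 5.5
a_6 = 3
b_6 = 5.5
c_6 = 9
t_6 = 5.5
a_7 = 11.5
b_7 = 13
c_7 = 2.5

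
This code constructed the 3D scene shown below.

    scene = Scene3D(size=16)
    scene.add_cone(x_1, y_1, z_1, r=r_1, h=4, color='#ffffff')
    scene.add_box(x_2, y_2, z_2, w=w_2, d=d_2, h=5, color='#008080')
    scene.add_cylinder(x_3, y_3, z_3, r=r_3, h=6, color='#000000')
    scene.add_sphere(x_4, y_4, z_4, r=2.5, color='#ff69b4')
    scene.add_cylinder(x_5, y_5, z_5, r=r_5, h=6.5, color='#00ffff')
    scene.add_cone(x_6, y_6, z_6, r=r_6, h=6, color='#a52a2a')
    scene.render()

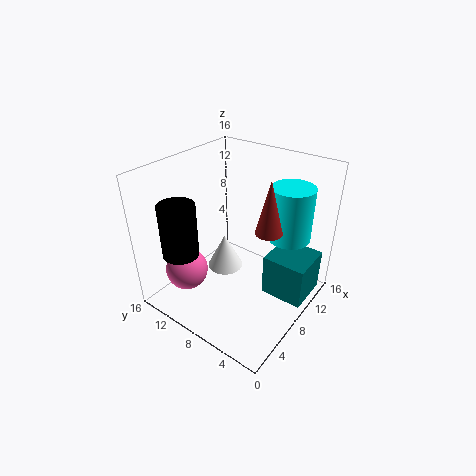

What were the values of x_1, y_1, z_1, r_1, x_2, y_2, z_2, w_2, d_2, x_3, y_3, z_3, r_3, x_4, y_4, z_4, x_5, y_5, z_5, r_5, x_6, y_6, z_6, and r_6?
x_1 = 7.5
y_1 = 9.5
z_1 = 4
r_1 = 2
x_2 = 9.5
y_2 = 0.5
z_2 = 0.5
w_2 = 5
d_2 = 5
x_3 = 3.5
y_3 = 12.5
z_3 = 6.5
r_3 = 2
x_4 = 5
y_4 = 13.5
z_4 = 3
x_5 = 13.5
y_5 = 4.5
z_5 = 6.5
r_5 = 2.5
x_6 = 9.5
y_6 = 5
z_6 = 9
r_6 = 1.5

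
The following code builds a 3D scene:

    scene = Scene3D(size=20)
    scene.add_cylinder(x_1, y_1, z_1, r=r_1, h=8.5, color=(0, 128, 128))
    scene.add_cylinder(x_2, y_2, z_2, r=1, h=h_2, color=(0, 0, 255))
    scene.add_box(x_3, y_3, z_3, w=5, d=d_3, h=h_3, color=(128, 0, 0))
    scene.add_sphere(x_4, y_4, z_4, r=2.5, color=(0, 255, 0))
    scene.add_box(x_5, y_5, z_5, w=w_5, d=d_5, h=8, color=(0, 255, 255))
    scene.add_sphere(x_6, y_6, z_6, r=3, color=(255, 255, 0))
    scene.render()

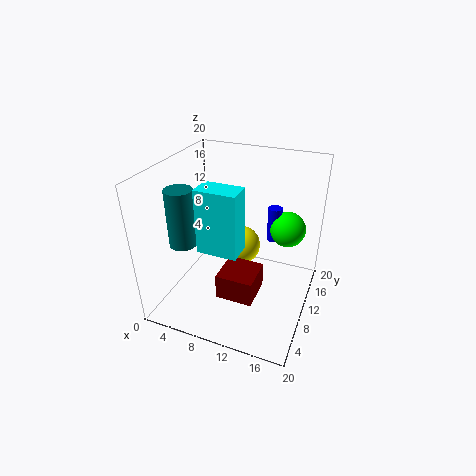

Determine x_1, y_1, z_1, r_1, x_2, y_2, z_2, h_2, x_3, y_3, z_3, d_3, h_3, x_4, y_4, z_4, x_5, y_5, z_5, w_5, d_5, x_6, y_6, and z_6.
x_1 = 2, y_1 = 8.5, z_1 = 8, r_1 = 2, x_2 = 14, y_2 = 14, z_2 = 8.5, h_2 = 5, x_3 = 9, y_3 = 4.5, z_3 = 3.5, d_3 = 5, h_3 = 3.5, x_4 = 16, y_4 = 14, z_4 = 10.5, x_5 = 7.5, y_5 = 3, z_5 = 11.5, w_5 = 5, d_5 = 3, x_6 = 8.5, y_6 = 15, z_6 = 5.5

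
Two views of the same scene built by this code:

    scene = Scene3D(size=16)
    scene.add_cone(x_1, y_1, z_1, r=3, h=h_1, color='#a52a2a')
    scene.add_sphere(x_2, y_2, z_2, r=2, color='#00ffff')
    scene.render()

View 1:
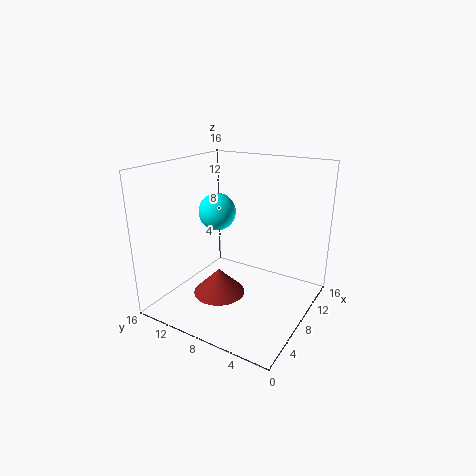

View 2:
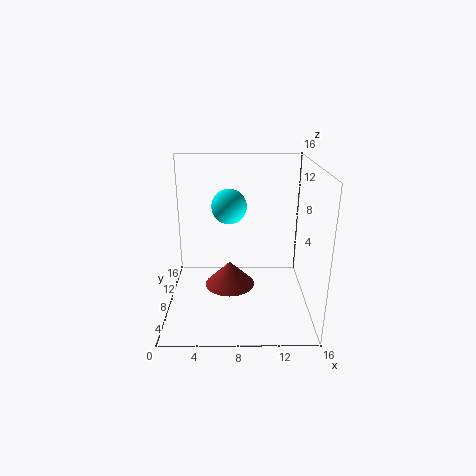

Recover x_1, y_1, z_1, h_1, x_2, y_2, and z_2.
x_1 = 7; y_1 = 10; z_1 = 1; h_1 = 3; x_2 = 7; y_2 = 10; z_2 = 11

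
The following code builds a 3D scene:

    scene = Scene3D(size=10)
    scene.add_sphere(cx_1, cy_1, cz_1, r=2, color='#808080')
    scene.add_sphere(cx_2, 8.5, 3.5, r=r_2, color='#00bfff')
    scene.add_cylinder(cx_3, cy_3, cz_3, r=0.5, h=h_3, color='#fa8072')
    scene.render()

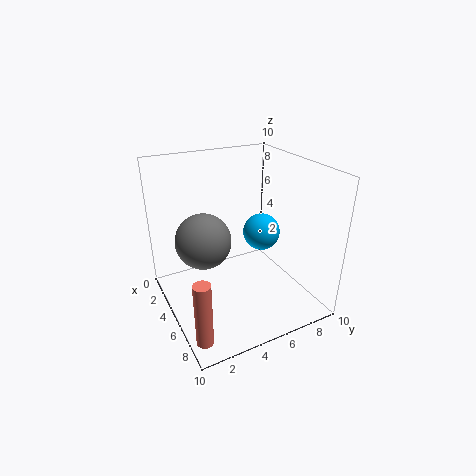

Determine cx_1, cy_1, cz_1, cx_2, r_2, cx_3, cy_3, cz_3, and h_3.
cx_1 = 3.5; cy_1 = 3; cz_1 = 4.5; cx_2 = 2.5; r_2 = 1.5; cx_3 = 9.5; cy_3 = 0.5; cz_3 = 1.5; h_3 = 4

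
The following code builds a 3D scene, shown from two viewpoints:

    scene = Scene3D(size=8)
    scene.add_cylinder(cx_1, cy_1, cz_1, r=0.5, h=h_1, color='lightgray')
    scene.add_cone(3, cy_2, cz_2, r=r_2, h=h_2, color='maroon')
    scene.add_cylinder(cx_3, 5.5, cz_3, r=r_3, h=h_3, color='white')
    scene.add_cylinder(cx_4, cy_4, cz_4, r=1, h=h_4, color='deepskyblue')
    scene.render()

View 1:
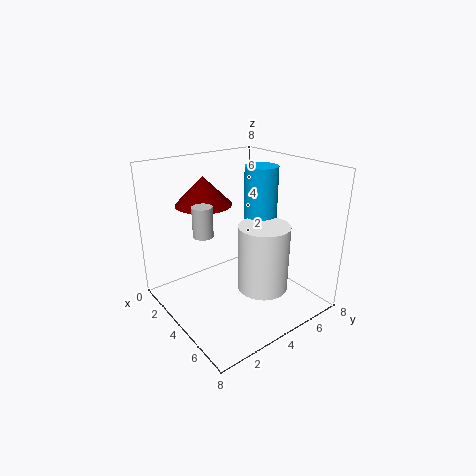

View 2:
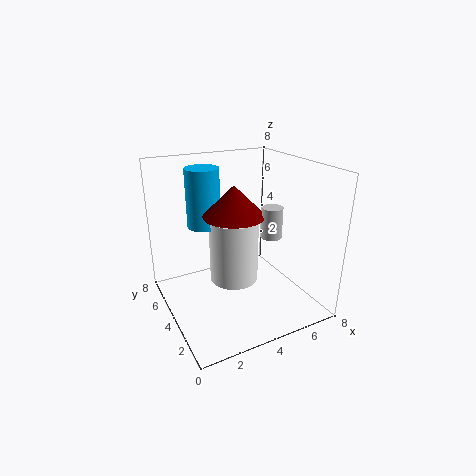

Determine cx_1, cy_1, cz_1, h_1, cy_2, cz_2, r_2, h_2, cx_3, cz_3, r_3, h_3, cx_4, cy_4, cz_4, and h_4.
cx_1 = 4.5
cy_1 = 1.5
cz_1 = 5
h_1 = 1.5
cy_2 = 2.5
cz_2 = 6
r_2 = 1.5
h_2 = 1.5
cx_3 = 4.5
cz_3 = 0.5
r_3 = 1.5
h_3 = 4
cx_4 = 3
cy_4 = 6.5
cz_4 = 4
h_4 = 3.5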